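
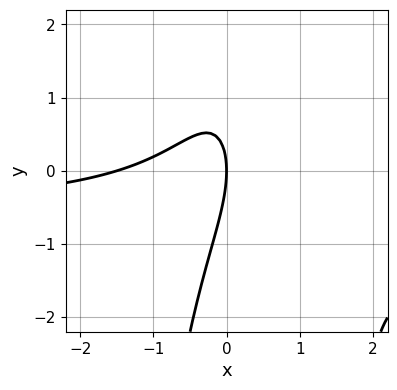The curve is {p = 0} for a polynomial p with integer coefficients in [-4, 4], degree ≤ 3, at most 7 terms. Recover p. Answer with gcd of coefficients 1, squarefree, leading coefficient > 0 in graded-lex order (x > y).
Degree: a generic line meets the curve in up to 3 points, so deg p = 3.
From the axis intercepts and sections: it crosses the x-axis at the gridline x = 0; it crosses the y-axis at the gridline y = 0.
Fitting integer coefficients to these (and the overall shape) gives p.

3*x^2*y + 2*x^2 - 2*x*y + y^2 + 3*x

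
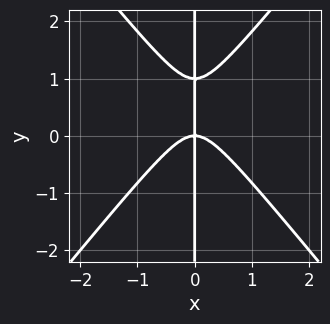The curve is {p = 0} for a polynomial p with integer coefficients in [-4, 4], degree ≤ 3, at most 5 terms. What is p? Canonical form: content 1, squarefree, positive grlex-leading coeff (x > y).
3*x^3 - 2*x*y^2 + 2*x*y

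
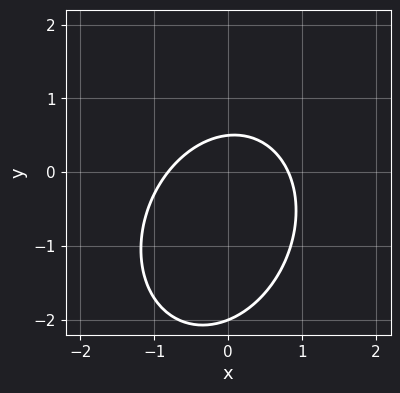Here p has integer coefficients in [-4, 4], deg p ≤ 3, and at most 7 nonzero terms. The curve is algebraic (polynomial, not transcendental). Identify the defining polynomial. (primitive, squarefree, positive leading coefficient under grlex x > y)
First, the degree is 2 — no degree-1 curve has this shape.
Then, from the axis intercepts and sections: it meets the y-axis at y = -2 (among the integer gridlines).
Finally, fitting integer coefficients to these (and the overall shape) gives p.

3*x^2 - x*y + 2*y^2 + 3*y - 2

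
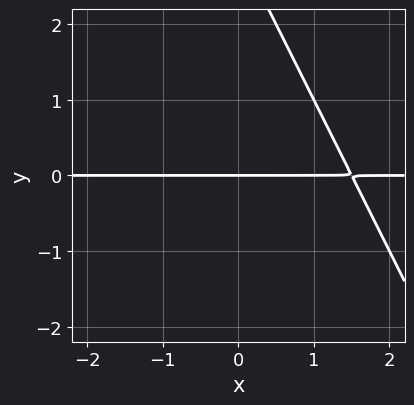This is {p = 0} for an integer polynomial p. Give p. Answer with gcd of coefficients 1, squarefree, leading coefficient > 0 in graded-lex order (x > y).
1. The degree is 2 — a generic line meets the curve in up to 2 points.
2. Reading off the gridlines: one y-axis crossing is at y = 0; the visible x-axis segment lies entirely on the curve.
3. Solving for integer coefficients yields p as stated.

2*x*y + y^2 - 3*y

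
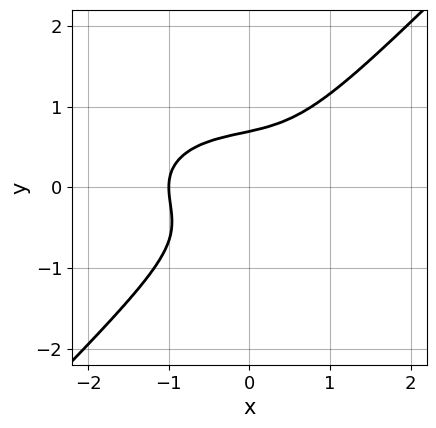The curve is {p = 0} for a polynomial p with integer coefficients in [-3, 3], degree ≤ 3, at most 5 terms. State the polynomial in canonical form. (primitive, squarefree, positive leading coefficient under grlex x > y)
x^3 + 2*x*y^2 - 3*y^3 + 1

Degree: a generic line meets the curve in up to 3 points, so deg p = 3.
From the visible intercepts: it crosses the x-axis at the gridline x = -1.
The integer polynomial consistent with all of this is the stated p.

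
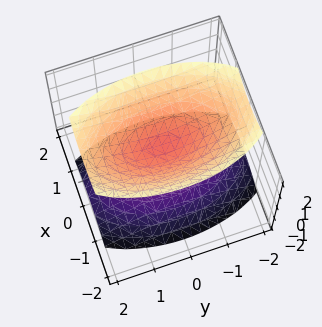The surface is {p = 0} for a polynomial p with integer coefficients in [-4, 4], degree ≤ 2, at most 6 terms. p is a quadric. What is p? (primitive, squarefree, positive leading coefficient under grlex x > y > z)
First, there are 2 components. Treating them together as one polynomial.
Then, deg p = 2. Two sheets facing apart; a quadric.
Then, symmetries: mirror symmetry y ↦ −y ⇒ only even powers of y; it's symmetric under x → −x, forcing even powers of x; mirror symmetry z ↦ −z ⇒ only even powers of z.
Then, observable constraints: it misses every integer gridline on the y-axis; the surface avoids every integer x-axis point in the box.
Finally, matching integer coefficients to the picture gives p.

3*x^2 + y^2 - 2*z^2 + 1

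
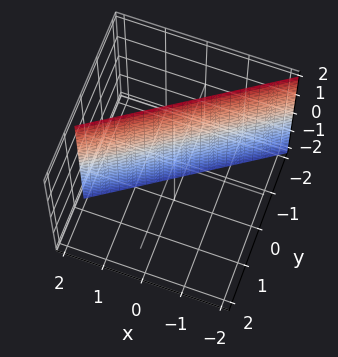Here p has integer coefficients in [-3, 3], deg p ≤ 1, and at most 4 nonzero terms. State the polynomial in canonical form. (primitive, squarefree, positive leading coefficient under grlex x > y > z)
2*x - 3*y - 2

First, the degree is 1 — the surface is flat (a plane).
Then, from the axis intercepts and sections: one x-axis crossing is at x = 1; no z-intercept at any integer in the box.
Finally, together with the visible shape, these determine p as stated.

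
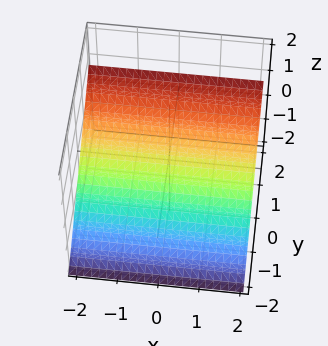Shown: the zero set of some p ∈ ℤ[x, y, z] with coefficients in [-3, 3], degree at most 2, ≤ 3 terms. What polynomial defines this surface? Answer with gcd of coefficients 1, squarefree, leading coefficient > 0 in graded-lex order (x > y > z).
1. Degree: the surface is flat (a plane), so deg p = 1.
2. Observable constraints: no x-intercept at any integer in the box; it meets the y-axis at y = 1 (among the integer gridlines).
3. Fitting integer coefficients to these (and the overall shape) gives p.

2*y - 3*z - 2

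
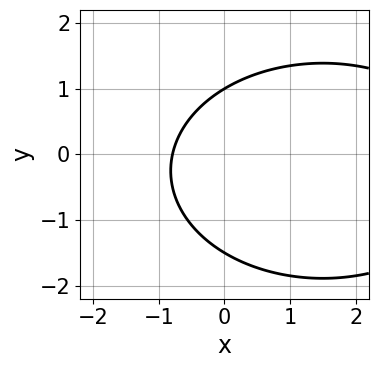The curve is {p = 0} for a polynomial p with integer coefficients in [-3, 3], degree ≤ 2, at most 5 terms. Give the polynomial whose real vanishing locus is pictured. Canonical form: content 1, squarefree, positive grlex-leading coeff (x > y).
(a) The degree is 2 — a generic line meets the curve in up to 2 points.
(b) Checking where it meets the axes: it crosses the y-axis at the gridline y = 1.
(c) Fitting integer coefficients to these (and the overall shape) gives p.

x^2 + 2*y^2 - 3*x + y - 3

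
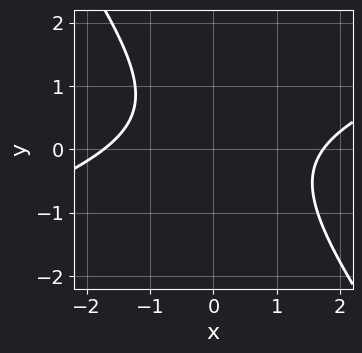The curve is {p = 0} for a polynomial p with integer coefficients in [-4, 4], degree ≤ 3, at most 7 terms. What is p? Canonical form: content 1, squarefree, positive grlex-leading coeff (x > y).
x^2 - 2*x*y - 2*y^2 + y - 3

(a) The degree is 2 — a generic line meets the curve in up to 2 points.
(b) Against the integer gridlines: the curve avoids every integer y-axis point in the box.
(c) The integer polynomial consistent with all of this is the stated p.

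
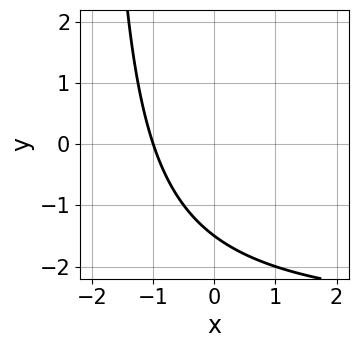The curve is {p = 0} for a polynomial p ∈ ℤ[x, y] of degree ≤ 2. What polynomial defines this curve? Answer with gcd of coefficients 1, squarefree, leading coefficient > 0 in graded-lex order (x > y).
x*y + 3*x + 2*y + 3

First, degree: a generic line meets the curve in up to 2 points, so deg p = 2.
Next, reading off the gridlines: it crosses the x-axis at the gridline x = -1.
Finally, solving for integer coefficients yields p as stated.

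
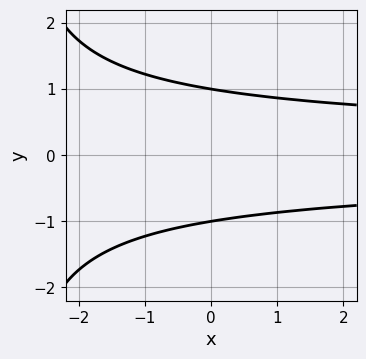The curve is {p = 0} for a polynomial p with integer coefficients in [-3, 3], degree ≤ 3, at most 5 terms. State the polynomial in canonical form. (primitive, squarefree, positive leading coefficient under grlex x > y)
x*y^2 + 3*y^2 - 3

Degree: a generic line meets the curve in up to 3 points, so deg p = 3.
Symmetries: it's symmetric under y → −y, forcing even powers of y.
Against the integer gridlines: no x-intercept at any integer in the box; the y-axis gridline crossings are at y ∈ {-1, 1}.
Together with the visible shape, these determine p as stated.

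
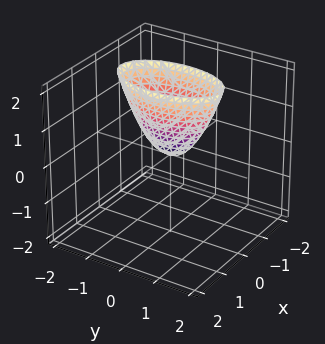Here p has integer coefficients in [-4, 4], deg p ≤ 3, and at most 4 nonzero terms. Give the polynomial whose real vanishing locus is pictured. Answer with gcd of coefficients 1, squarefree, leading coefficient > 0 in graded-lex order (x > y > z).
3*x^2 + y^2 - z

First, deg p = 2. A single bowl opening along one axis; a quadric.
Next, symmetries: it's symmetric under x → −x, forcing even powers of x; mirror symmetry y ↦ −y ⇒ only even powers of y.
Next, against the integer gridlines: one y-axis crossing is at y = 0; it meets the x-axis at x = 0 (among the integer gridlines); it meets the z-axis at z = 0 (among the integer gridlines).
Finally, solving for integer coefficients yields p as stated.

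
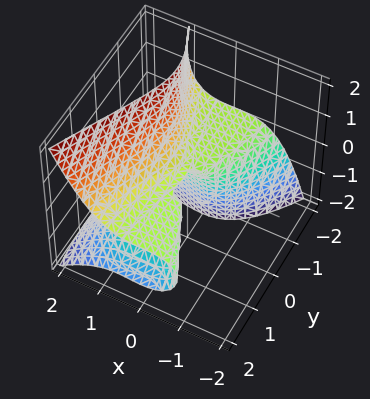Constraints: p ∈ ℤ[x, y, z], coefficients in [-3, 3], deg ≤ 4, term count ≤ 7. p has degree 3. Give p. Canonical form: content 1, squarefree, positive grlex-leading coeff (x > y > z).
3*x^3 + 2*x^2*z - 2*y^2*z - 2*y*z^2 - 2*z^2

1. deg p = 3. The shape is more complex than any degree-2 surface.
2. From the visible intercepts: it meets the z-axis at z = 0 (among the integer gridlines); it crosses the x-axis at the gridline x = 0.
3. Fitting integer coefficients to these (and the overall shape) gives p. Check: (0, 2, 0) on the y-axis lies on the surface, and p(0, 2, 0) = 0. ✓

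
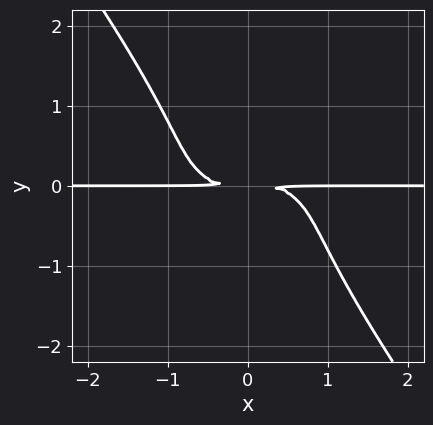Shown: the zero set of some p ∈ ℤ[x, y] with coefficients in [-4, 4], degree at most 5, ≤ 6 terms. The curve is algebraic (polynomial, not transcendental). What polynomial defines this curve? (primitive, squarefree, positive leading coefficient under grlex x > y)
(a) deg p = 4. No degree-3 curve has this shape.
(b) Observable constraints: the visible x-axis segment lies entirely on the curve.
(c) Putting this together gives p.

2*x^3*y - x^2*y^2 + x*y^3 + 2*y^4 + 3*y^2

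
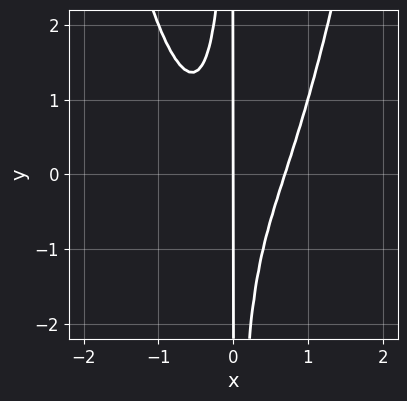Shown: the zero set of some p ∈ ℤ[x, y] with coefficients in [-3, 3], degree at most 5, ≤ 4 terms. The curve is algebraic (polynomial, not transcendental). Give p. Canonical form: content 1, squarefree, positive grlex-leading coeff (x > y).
(a) Degree: the shape is more complex than any degree-3 curve, so deg p = 4.
(b) Checking where it meets the axes: the visible y-axis segment lies entirely on the curve; one x-axis crossing is at x = 0.
(c) Fitting integer coefficients to these (and the overall shape) gives p.

3*x^4 - 2*x^2*y - x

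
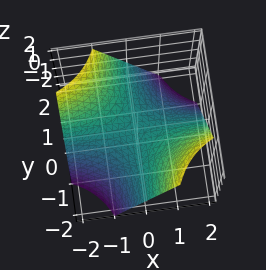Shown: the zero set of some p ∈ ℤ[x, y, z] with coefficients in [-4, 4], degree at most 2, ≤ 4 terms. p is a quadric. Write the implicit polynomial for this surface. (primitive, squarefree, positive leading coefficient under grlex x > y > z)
(a) deg p = 2. A hyperbolic paraboloid; a quadric.
(b) From the axis intercepts and sections: every point of the y-axis in the box is on the surface; every point of the x-axis in the box is on the surface.
(c) Matching integer coefficients to the picture gives p.

x*y + z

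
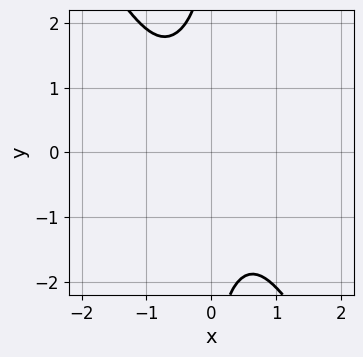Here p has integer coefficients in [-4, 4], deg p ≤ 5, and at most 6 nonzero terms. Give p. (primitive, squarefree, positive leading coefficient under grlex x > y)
1. Degree: the shape is more complex than any degree-3 curve, so deg p = 4.
2. Against the integer gridlines: it misses every integer gridline on the y-axis; the curve avoids every integer x-axis point in the box.
3. Together with the visible shape, these determine p as stated.

3*x^4 - x^3*y + x*y^3 + x^3 + 3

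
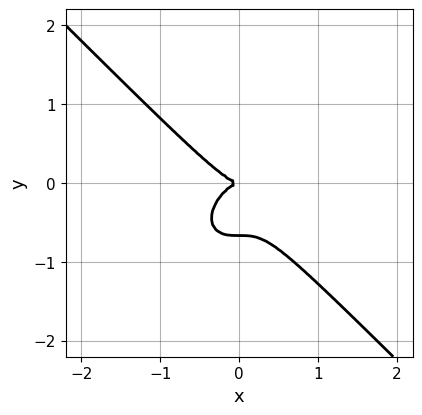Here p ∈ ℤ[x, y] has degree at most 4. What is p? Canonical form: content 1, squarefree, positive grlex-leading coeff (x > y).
3*x^3 + 3*y^3 + 2*y^2

1. The degree is 3 — no degree-2 curve has this shape.
2. From the axis intercepts and sections: one y-axis crossing is at y = 0; it meets the x-axis at x = 0 (among the integer gridlines).
3. Matching integer coefficients to the picture gives p.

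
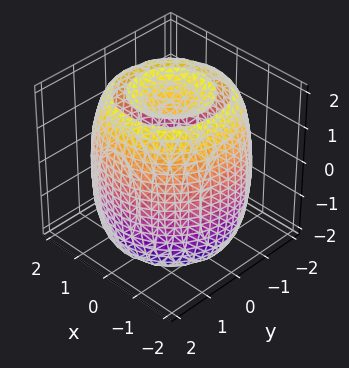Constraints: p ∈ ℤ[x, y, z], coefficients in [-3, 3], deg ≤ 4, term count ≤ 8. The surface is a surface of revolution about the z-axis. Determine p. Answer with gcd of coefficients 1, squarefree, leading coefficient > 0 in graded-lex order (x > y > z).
x^4 + 2*x^2*y^2 + y^4 - 3*x^2 - 3*y^2 + z^2 - 2

(a) The picture has 2 separate pieces.
(b) The degree is 4 — the shape is more complex than any degree-3 surface.
(c) Symmetries: rotational symmetry about the z-axis ⇒ p depends on x, y only through x² + y².
(d) Against the integer gridlines: a circular section at z = 0 has radius between 1 and 2.
(e) Fitting integer coefficients to these (and the overall shape) gives p.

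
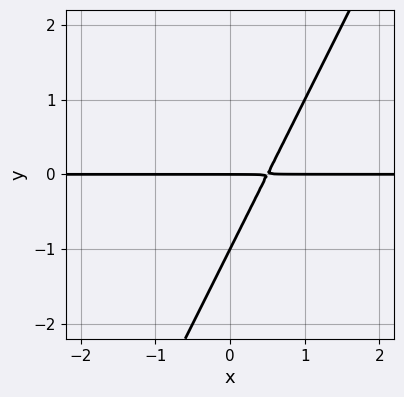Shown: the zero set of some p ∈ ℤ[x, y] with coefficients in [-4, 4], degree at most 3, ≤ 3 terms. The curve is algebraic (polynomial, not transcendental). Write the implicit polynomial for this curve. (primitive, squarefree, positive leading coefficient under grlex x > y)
2*x*y - y^2 - y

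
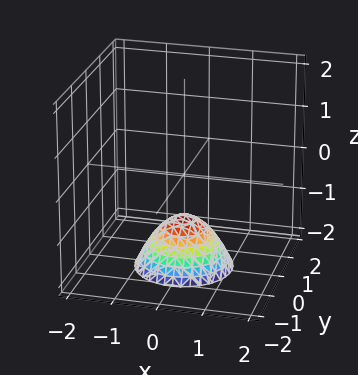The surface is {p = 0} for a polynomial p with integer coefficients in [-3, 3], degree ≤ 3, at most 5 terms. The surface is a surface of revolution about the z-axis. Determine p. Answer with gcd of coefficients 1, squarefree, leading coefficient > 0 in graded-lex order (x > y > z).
x^2 + y^2 + z + 1

(a) Degree: the shape is more complex than any degree-1 surface, so deg p = 2.
(b) Symmetries: rotational symmetry about the z-axis ⇒ p depends on x, y only through x² + y².
(c) From the axis intercepts and sections: a circular section at z = -2 has radius exactly 1; no x-intercept at any integer in the box; it meets the z-axis at z = -1 (among the integer gridlines); it misses every integer gridline on the y-axis.
(d) Solving for integer coefficients yields p as stated.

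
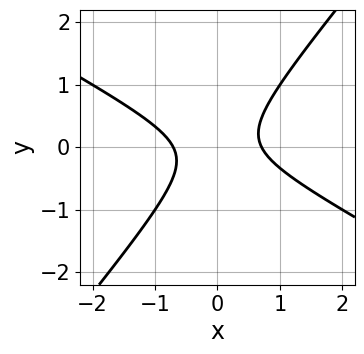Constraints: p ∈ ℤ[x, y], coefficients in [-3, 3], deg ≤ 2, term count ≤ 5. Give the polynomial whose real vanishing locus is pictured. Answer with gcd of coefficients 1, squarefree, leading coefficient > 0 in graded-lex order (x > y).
2*x^2 + 2*x*y - 3*y^2 - 1

The degree is 2 — a generic line meets the curve in up to 2 points.
From the axis intercepts and sections: the curve avoids every integer y-axis point in the box.
Putting this together gives p.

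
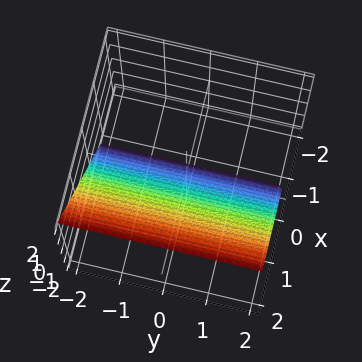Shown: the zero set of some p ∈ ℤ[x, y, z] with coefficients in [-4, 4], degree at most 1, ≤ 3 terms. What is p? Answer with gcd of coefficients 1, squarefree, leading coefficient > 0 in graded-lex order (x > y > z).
3*x - 2*z - 2

deg p = 1.
From the axis intercepts and sections: it misses every integer gridline on the y-axis; one z-axis crossing is at z = -1.
The integer polynomial consistent with all of this is the stated p.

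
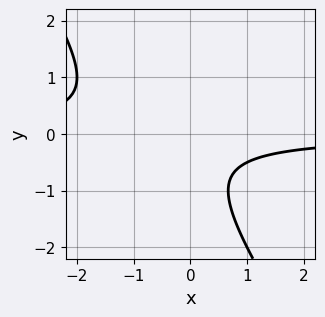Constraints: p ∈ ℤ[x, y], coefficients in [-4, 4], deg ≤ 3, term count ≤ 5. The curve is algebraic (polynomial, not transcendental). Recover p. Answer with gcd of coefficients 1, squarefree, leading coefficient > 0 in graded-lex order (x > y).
3*x*y + 2*y^2 + 2*y + 2

1. Degree: the shape is more complex than any degree-1 curve, so deg p = 2.
2. Against the integer gridlines: no y-intercept at any integer in the box; the curve avoids every integer x-axis point in the box.
3. Putting this together gives p.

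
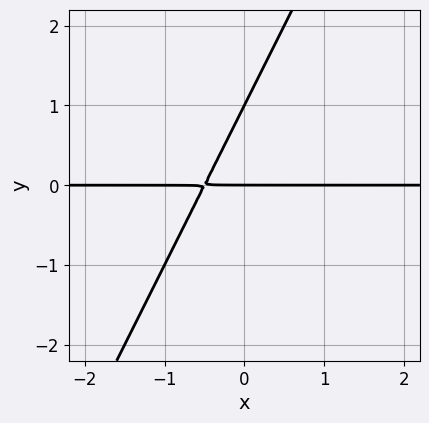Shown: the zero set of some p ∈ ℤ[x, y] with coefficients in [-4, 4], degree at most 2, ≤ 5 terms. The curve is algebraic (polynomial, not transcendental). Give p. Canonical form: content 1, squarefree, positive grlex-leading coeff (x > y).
2*x*y - y^2 + y

(a) Degree: a generic line meets the curve in up to 2 points, so deg p = 2.
(b) Observable constraints: the y-axis gridline crossings are at y ∈ {0, 1}; the visible x-axis segment lies entirely on the curve.
(c) The integer polynomial consistent with all of this is the stated p.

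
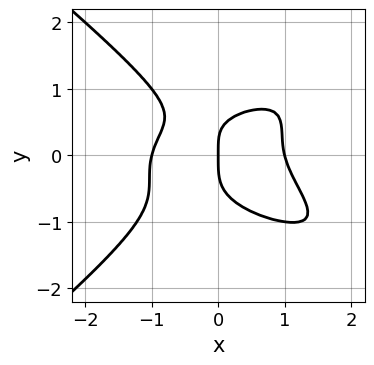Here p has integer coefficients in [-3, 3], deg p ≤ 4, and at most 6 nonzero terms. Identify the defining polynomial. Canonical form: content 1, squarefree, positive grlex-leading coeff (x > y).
2*x^2*y^2 - 3*y^4 - 2*x^3 - x*y + 2*x

Degree: a generic line meets the curve in up to 4 points, so deg p = 4.
From the visible intercepts: it meets the y-axis at y = 0 (among the integer gridlines); among the integer gridlines, it crosses the x-axis at x ∈ {-1, 0, 1}.
The integer polynomial consistent with all of this is the stated p.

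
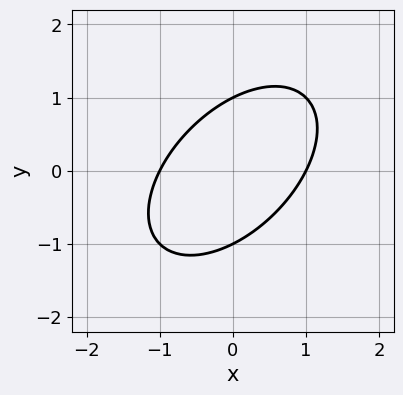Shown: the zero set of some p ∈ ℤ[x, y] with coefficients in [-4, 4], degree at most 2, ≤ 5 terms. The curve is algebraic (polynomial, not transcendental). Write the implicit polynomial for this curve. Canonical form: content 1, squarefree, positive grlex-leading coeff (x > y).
1. The degree is 2 — the shape is more complex than any degree-1 curve.
2. From the visible intercepts: among the integer gridlines, it crosses the y-axis at y ∈ {-1, 1}; among the integer gridlines, it crosses the x-axis at x ∈ {-1, 1}.
3. Solving for integer coefficients yields p as stated.

x^2 - x*y + y^2 - 1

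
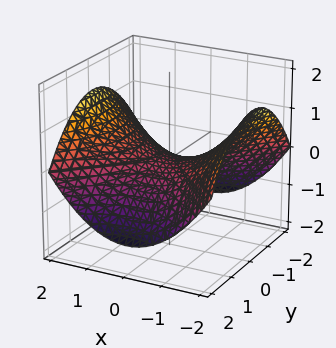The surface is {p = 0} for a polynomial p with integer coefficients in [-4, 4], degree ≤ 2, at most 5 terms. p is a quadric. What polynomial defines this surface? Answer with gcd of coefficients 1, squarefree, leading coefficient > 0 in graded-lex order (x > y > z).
1. The degree is 2 — a hyperbolic paraboloid; a quadric.
2. Symmetries: mirror symmetry y ↦ −y ⇒ only even powers of y; mirror symmetry x ↦ −x ⇒ only even powers of x.
3. Against the integer gridlines: one z-axis crossing is at z = 0; it crosses the y-axis at the gridline y = 0.
4. Assembling these constraints gives the stated polynomial.

x^2 - y^2 - 3*z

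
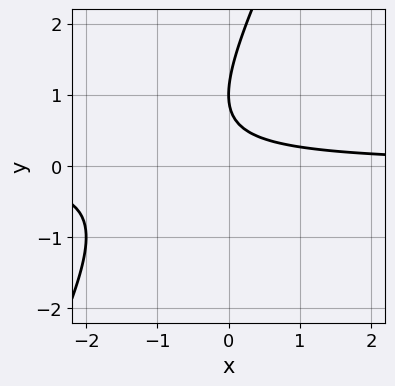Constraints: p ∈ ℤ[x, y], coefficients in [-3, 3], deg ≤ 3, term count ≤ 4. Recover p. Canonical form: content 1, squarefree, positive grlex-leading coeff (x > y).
2*x*y - y^2 + 2*y - 1

1. deg p = 2.
2. From the visible intercepts: it meets the y-axis at y = 1 (among the integer gridlines); no x-intercept at any integer in the box.
3. The integer polynomial consistent with all of this is the stated p.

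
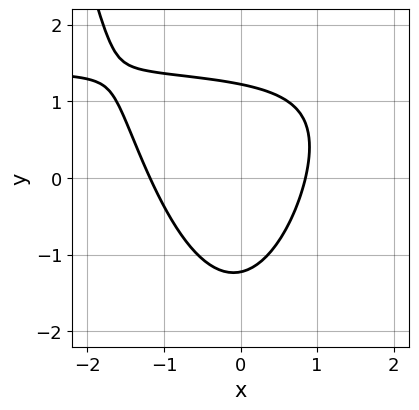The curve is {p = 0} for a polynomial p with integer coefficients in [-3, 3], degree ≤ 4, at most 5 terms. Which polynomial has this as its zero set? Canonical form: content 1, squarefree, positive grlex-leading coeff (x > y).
2*x^2*y - 3*x^2 - 2*y^2 - x + 3

1. The degree is 3 — the shape is more complex than any degree-2 curve.
2. The integer polynomial consistent with all of this is the stated p.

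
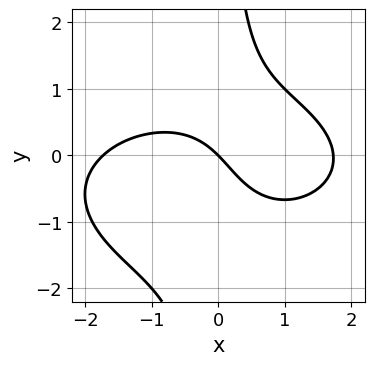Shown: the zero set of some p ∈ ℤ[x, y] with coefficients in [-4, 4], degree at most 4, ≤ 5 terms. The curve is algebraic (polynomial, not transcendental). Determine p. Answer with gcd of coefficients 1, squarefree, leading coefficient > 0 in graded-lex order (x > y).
deg p = 3. No degree-2 curve has this shape.
From the visible intercepts: one y-axis crossing is at y = 0; it crosses the x-axis at the gridline x = 0.
Putting this together gives p.

x^3 + 3*x*y^2 + 2*x*y - 3*x - 3*y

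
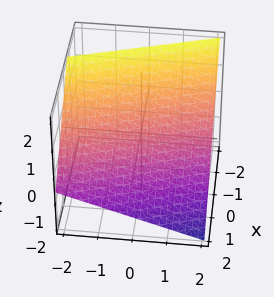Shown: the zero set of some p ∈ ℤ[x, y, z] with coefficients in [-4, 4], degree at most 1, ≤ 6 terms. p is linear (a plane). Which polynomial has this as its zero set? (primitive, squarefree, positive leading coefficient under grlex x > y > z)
3*x + y + 3*z - 2

(a) The degree is 1 — every cross-section is a straight line — this is a plane.
(b) Reading off the gridlines: it crosses the y-axis at the gridline y = 2.
(c) Assembling these constraints gives the stated polynomial.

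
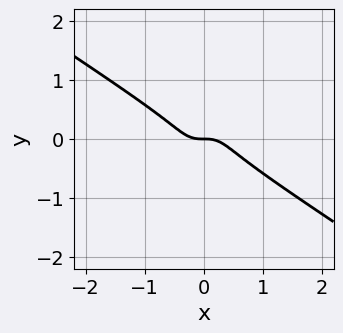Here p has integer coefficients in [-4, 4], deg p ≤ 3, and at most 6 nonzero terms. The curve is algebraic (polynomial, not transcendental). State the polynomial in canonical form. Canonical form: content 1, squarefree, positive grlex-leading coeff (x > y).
Degree: the shape is more complex than any degree-2 curve, so deg p = 3.
From the visible intercepts: it meets the x-axis at x = 0 (among the integer gridlines); it crosses the y-axis at the gridline y = 0.
Together with the visible shape, these determine p as stated.

3*x^3 + 2*x^2*y - 2*x*y^2 + 3*y^3 + y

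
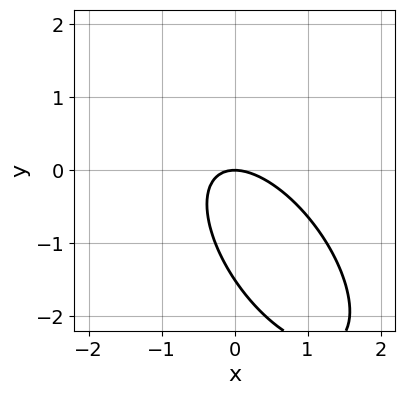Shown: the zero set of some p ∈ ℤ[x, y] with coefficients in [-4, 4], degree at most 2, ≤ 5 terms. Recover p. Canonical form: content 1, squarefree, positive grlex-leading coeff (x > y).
(a) deg p = 2.
(b) Observable constraints: it meets the x-axis at x = 0 (among the integer gridlines); it crosses the y-axis at the gridline y = 0.
(c) Solving for integer coefficients yields p as stated.

3*x^2 + 3*x*y + 2*y^2 + 3*y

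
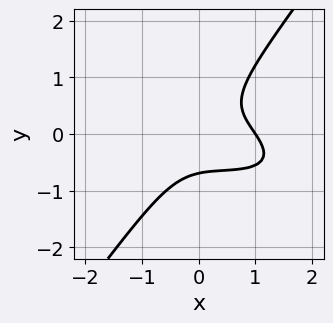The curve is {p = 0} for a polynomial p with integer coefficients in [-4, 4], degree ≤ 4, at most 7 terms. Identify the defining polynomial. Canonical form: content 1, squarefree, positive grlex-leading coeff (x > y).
(a) The degree is 3 — the shape is more complex than any degree-2 curve.
(b) Checking where it meets the axes: it crosses the x-axis at the gridline x = 1.
(c) The integer polynomial consistent with all of this is the stated p.

x^3 + 2*x^2*y + 2*x*y^2 - 3*y^3 - 1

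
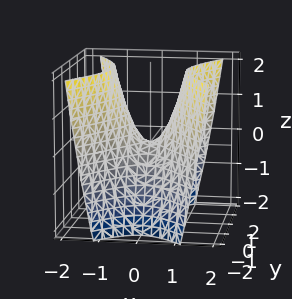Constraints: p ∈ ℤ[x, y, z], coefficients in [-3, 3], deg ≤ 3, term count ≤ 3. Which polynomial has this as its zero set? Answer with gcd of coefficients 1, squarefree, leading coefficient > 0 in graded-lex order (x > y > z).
2*x^2 - y^2 - z

The degree is 2 — a saddle surface; a quadric.
Symmetries: it's symmetric under x → −x, forcing even powers of x; it's symmetric under y → −y, forcing even powers of y.
Reading off the gridlines: it meets the y-axis at y = 0 (among the integer gridlines); it meets the z-axis at z = 0 (among the integer gridlines).
Putting this together gives p.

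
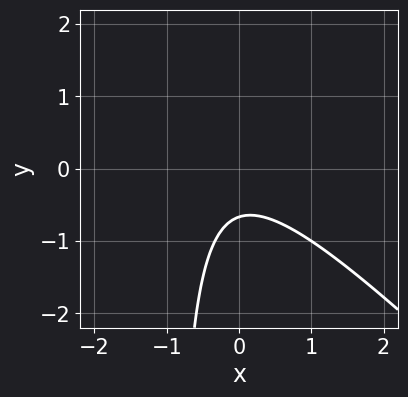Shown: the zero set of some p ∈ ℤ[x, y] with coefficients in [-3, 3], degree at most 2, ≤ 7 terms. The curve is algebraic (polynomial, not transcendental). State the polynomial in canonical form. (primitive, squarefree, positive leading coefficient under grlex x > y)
3*x^2 + 3*x*y + x + 3*y + 2

deg p = 2.
Reading off the gridlines: it misses every integer gridline on the x-axis.
Putting this together gives p.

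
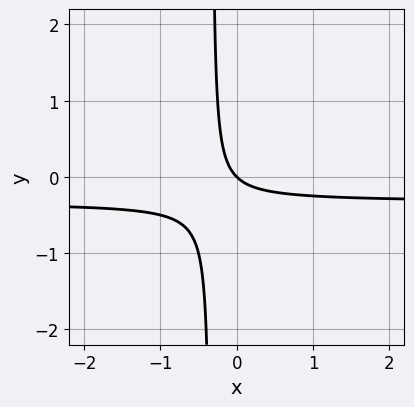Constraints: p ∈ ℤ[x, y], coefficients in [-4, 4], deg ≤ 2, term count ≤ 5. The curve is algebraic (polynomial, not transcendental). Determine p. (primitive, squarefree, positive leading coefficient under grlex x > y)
(a) Degree: no degree-1 curve has this shape, so deg p = 2.
(b) From the visible intercepts: it meets the y-axis at y = 0 (among the integer gridlines); it meets the x-axis at x = 0 (among the integer gridlines).
(c) Putting this together gives p.

3*x*y + x + y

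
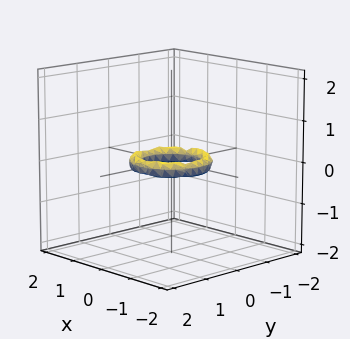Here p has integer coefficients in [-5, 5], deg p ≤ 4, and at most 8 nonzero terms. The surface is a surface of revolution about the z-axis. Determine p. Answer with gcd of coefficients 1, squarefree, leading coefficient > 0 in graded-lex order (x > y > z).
2*x^4 + 4*x^2*y^2 + 2*y^4 - 3*x^2 - 3*y^2 + 3*z^2 + 1

deg p = 4. A generic line meets the surface in up to 4 points.
Symmetry: the surface is invariant under rotation about z: p = q(x² + y², z).
Observable constraints: the surface avoids every integer z-axis point in the box; among the integer gridlines, it crosses the x-axis at x ∈ {-1, 1}.
The integer polynomial consistent with all of this is the stated p. Check: (0, -1, 0) on the y-axis lies on the surface, and p(0, -1, 0) = 0. ✓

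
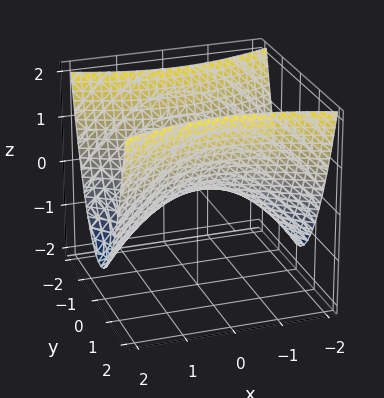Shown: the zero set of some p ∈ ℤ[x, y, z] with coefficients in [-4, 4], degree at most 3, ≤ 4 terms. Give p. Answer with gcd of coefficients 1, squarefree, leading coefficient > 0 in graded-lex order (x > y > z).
(a) deg p = 2. A hyperbolic paraboloid; a quadric.
(b) Symmetries: the x ↦ −x reflection is a symmetry, so x appears only in even powers; mirror symmetry y ↦ −y ⇒ only even powers of y.
(c) Observable constraints: one z-axis crossing is at z = 0; it crosses the y-axis at the gridline y = 0; it meets the x-axis at x = 0 (among the integer gridlines).
(d) Assembling these constraints gives the stated polynomial.

x^2 - 3*y^2 + 3*z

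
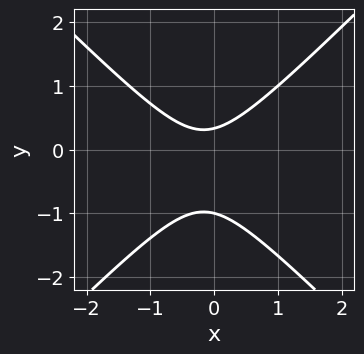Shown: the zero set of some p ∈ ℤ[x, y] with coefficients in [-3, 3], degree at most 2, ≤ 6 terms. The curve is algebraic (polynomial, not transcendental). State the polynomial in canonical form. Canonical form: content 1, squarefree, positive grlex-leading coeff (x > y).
First, degree: a generic line meets the curve in up to 2 points, so deg p = 2.
Then, from the axis intercepts and sections: it meets the y-axis at y = -1 (among the integer gridlines); no x-intercept at any integer in the box.
Finally, solving for integer coefficients yields p as stated.

3*x^2 - 3*y^2 + x - 2*y + 1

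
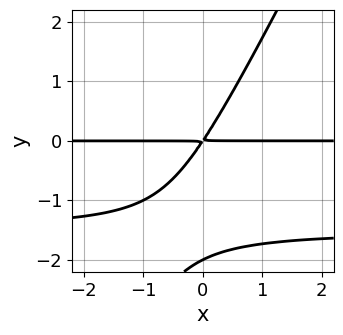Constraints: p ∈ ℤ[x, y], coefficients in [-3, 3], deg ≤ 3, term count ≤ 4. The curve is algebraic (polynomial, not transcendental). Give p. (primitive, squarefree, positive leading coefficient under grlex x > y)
2*x*y^2 - y^3 + 3*x*y - 2*y^2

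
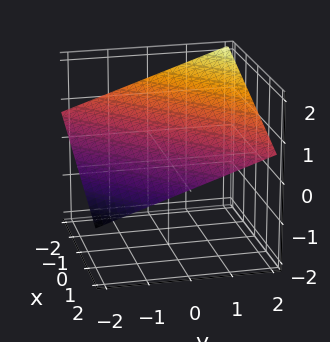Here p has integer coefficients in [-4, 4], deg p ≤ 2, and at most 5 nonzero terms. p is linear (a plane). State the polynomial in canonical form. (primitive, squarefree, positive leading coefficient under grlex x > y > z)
deg p = 1. Every cross-section is a straight line — this is a plane.
Observable constraints: it crosses the x-axis at the gridline x = 2; one y-axis crossing is at y = -2.
Matching integer coefficients to the picture gives p.

x - y + 3*z - 2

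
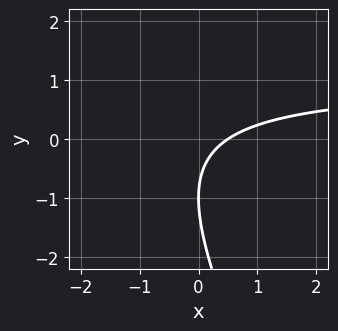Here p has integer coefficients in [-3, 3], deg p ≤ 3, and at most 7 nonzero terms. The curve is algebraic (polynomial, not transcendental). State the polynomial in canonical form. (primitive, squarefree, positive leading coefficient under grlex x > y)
deg p = 2. The shape is more complex than any degree-1 curve.
Observable constraints: one y-axis crossing is at y = -1.
Matching integer coefficients to the picture gives p.

2*x*y + y^2 - 2*x + 2*y + 1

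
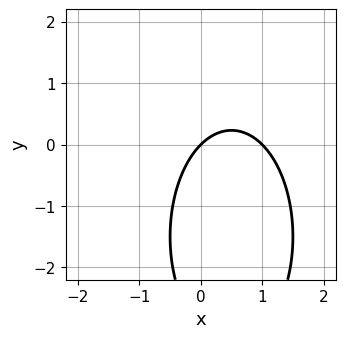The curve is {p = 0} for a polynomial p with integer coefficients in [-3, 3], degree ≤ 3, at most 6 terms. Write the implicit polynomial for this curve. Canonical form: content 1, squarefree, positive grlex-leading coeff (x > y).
(a) The degree is 2 — the shape is more complex than any degree-1 curve.
(b) Observable constraints: it meets the y-axis at y = 0 (among the integer gridlines); the x-axis gridline crossings are at x ∈ {0, 1}.
(c) Putting this together gives p.

3*x^2 + y^2 - 3*x + 3*y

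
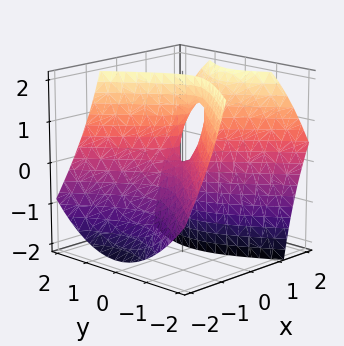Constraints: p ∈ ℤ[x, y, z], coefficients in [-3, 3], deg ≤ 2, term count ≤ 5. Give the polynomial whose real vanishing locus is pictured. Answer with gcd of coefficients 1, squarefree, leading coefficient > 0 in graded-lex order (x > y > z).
1. Degree: no degree-1 surface has this shape, so deg p = 2.
2. From the axis intercepts and sections: one z-axis crossing is at z = 0; it meets the x-axis at x = 0 (among the integer gridlines).
3. Fitting integer coefficients to these (and the overall shape) gives p.

3*x^2 - 3*x*z - 2*y^2 + z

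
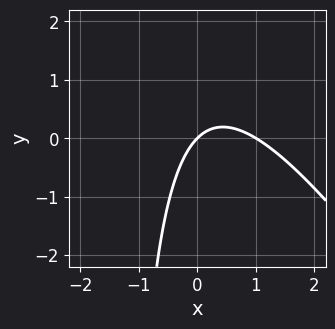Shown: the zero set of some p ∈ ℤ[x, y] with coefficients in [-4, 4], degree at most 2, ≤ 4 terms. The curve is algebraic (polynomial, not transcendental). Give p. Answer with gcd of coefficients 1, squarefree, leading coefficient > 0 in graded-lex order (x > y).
3*x^2 + 2*x*y - 3*x + 3*y

(a) deg p = 2.
(b) From the axis intercepts and sections: the x-axis gridline crossings are at x ∈ {0, 1}; it crosses the y-axis at the gridline y = 0.
(c) Putting this together gives p.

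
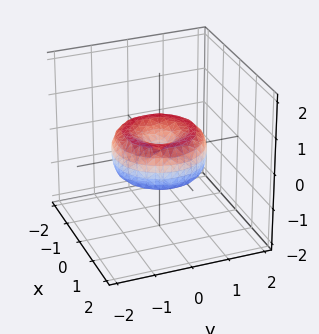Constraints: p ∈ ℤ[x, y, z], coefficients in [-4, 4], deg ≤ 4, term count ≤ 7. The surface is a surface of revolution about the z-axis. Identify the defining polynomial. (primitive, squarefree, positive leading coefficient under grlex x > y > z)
First, the degree is 4 — no degree-3 surface has this shape.
Next, symmetry: the surface is invariant under rotation about z: p = q(x² + y², z).
Then, from the axis intercepts and sections: a circular section at z = 0 has radius between 1 and 2; it meets the x-axis at x = 0 (among the integer gridlines); one y-axis crossing is at y = 0; it crosses the z-axis at the gridline z = 0.
Finally, fitting integer coefficients to these (and the overall shape) gives p.

2*x^4 + 4*x^2*y^2 + 2*y^4 - 3*x^2 - 3*y^2 + 3*z^2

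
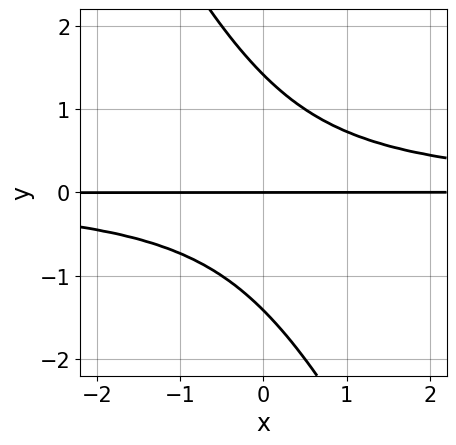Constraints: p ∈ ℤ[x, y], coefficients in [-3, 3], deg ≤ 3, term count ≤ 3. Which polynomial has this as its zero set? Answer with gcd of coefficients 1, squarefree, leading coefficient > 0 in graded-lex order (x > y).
First, deg p = 3. A generic line meets the curve in up to 3 points.
Next, against the integer gridlines: it meets the y-axis at y = 0 (among the integer gridlines); every point of the x-axis in the box is on the curve.
Finally, fitting integer coefficients to these (and the overall shape) gives p.

2*x*y^2 + y^3 - 2*y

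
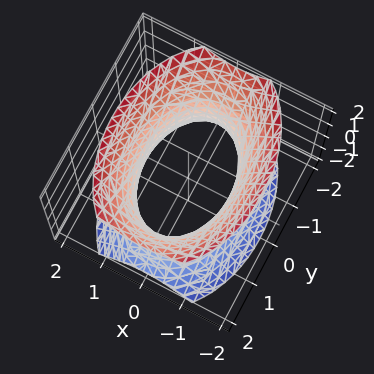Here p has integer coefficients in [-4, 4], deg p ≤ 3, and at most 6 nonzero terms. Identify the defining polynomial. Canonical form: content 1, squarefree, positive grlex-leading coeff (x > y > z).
2*x^2 + y^2 - z^2 - 2

1. The degree is 2 — an hourglass — one-sheet hyperboloid; a quadric.
2. Symmetries: the z ↦ −z reflection is a symmetry, so z appears only in even powers; it's symmetric under x → −x, forcing even powers of x; the y ↦ −y reflection is a symmetry, so y appears only in even powers.
3. Reading off the gridlines: among the integer gridlines, it crosses the x-axis at x ∈ {-1, 1}; the surface avoids every integer z-axis point in the box.
4. Putting this together gives p.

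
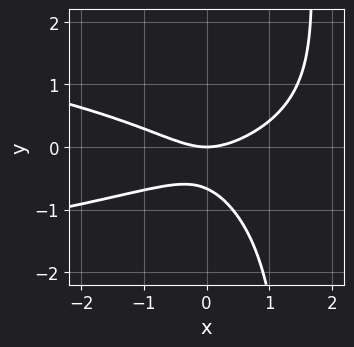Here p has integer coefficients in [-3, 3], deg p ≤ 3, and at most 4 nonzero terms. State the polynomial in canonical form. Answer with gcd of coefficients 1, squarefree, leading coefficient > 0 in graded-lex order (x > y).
(a) Degree: a generic line meets the curve in up to 3 points, so deg p = 3.
(b) Observable constraints: it crosses the y-axis at the gridline y = 0; it crosses the x-axis at the gridline x = 0.
(c) Putting this together gives p.

2*x*y^2 + x^2 - 3*y^2 - 2*y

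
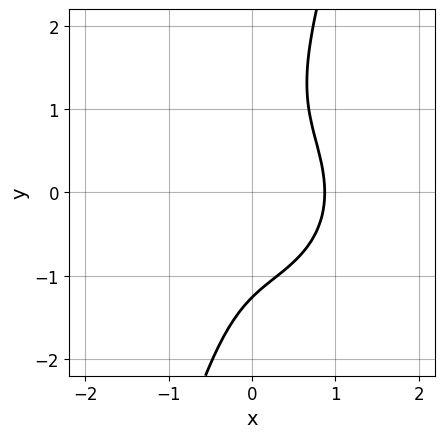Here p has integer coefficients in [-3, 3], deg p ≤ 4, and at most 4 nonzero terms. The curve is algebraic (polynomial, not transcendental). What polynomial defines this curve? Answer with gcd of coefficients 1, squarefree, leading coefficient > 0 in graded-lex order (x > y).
3*x^3 + 3*x*y^2 - y^3 - 2

(a) deg p = 3.
(b) Putting this together gives p.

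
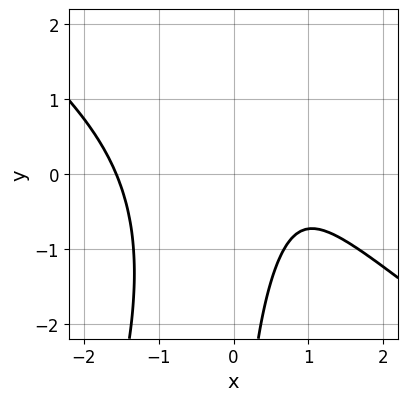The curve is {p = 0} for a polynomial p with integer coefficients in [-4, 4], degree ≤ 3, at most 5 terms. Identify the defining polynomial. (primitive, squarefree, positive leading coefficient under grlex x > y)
2*x^3 + 2*x^2*y - x*y^2 - 3*x + 3

The degree is 3 — no degree-2 curve has this shape.
From the visible intercepts: the curve avoids every integer y-axis point in the box.
Solving for integer coefficients yields p as stated.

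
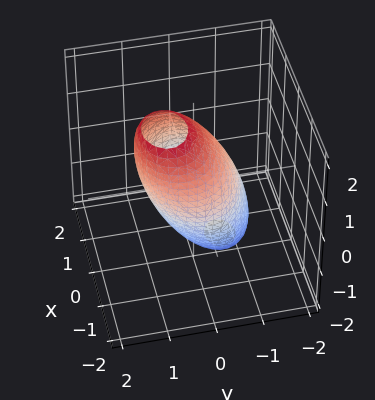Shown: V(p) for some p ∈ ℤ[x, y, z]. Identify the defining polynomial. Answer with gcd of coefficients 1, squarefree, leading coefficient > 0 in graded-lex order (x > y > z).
First, degree: a generic line meets the surface in up to 2 points, so deg p = 2.
Next, from the axis intercepts and sections: among the integer gridlines, it crosses the y-axis at y ∈ {-1, 1}.
Finally, these observations pin down the coefficients.

2*x^2 + x*z + 3*y^2 - 2*y*z + z^2 - 3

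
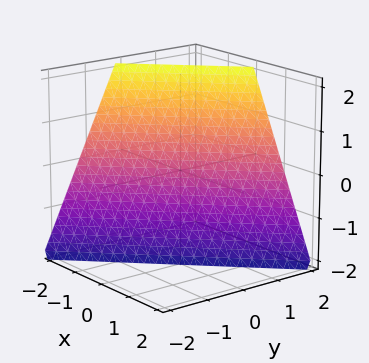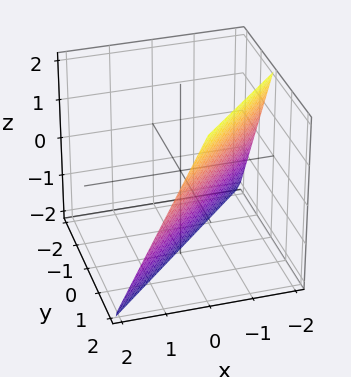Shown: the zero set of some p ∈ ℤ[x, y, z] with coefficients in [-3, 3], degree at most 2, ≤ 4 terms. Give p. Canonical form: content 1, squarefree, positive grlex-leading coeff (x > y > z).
First, degree: the surface is flat (a plane), so deg p = 1.
Next, reading off the gridlines: it meets the y-axis at y = 1 (among the integer gridlines); it meets the z-axis at z = -2 (among the integer gridlines).
Finally, putting this together gives p.

2*x - 2*y + z + 2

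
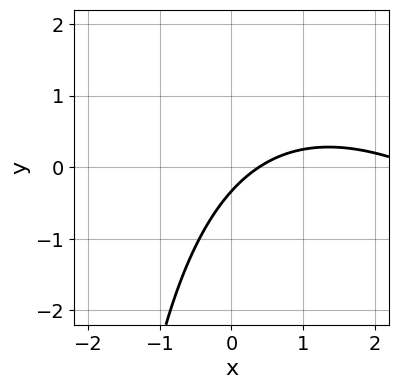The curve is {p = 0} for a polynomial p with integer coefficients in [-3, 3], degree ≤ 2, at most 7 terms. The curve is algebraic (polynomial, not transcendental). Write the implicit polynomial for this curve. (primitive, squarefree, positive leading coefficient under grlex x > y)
x^2 + x*y - 3*x + 3*y + 1

deg p = 2. A generic line meets the curve in up to 2 points.
The integer polynomial consistent with all of this is the stated p.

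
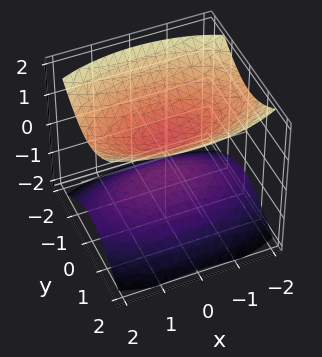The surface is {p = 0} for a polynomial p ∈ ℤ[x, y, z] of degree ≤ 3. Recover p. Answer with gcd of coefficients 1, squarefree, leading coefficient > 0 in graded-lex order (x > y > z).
x^2 + 3*y^2 - 3*z^2 + 1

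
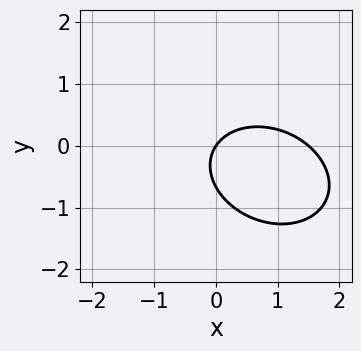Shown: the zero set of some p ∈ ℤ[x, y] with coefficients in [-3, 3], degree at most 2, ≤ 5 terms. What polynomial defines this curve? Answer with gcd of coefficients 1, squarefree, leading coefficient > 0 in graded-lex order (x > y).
The degree is 2 — no degree-1 curve has this shape.
From the axis intercepts and sections: it crosses the x-axis at the gridline x = 0; one y-axis crossing is at y = 0.
Matching integer coefficients to the picture gives p.

2*x^2 + x*y + 3*y^2 - 3*x + 2*y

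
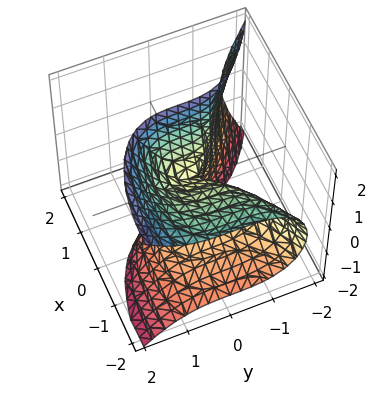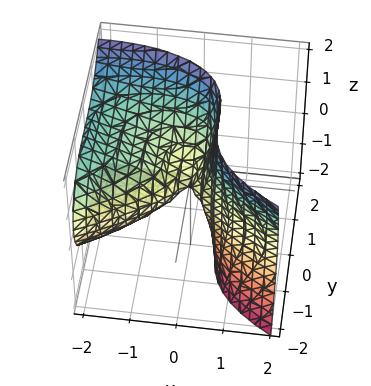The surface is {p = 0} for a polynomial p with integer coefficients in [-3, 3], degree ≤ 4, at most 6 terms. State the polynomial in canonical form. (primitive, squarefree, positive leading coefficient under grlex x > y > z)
1. deg p = 3. No degree-2 surface has this shape.
2. Observable constraints: it meets the y-axis at y = 0 (among the integer gridlines); it meets the x-axis at x = 0 (among the integer gridlines); it crosses the z-axis at the gridline z = 0.
3. Assembling these constraints gives the stated polynomial.

3*x*z^2 + 3*y^3 + 3*x^2 - 2*z^2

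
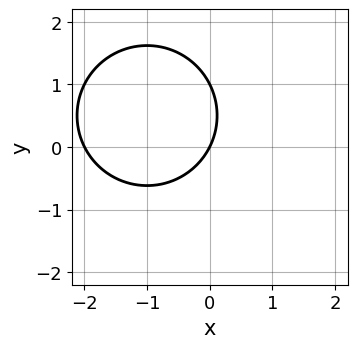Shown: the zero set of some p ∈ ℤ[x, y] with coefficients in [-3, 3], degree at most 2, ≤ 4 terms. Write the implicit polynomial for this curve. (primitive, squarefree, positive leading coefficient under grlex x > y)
x^2 + y^2 + 2*x - y

(a) Degree: the shape is more complex than any degree-1 curve, so deg p = 2.
(b) Observable constraints: the x-axis gridline crossings are at x ∈ {-2, 0}; the y-axis gridline crossings are at y ∈ {0, 1}.
(c) Assembling these constraints gives the stated polynomial.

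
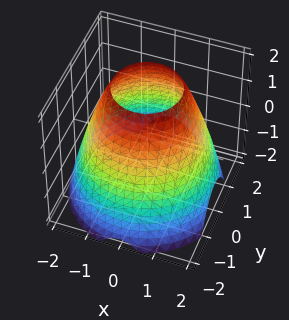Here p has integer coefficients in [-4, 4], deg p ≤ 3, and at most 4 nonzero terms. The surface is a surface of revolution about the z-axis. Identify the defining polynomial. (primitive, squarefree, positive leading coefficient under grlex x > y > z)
x^2 + y^2 + z - 3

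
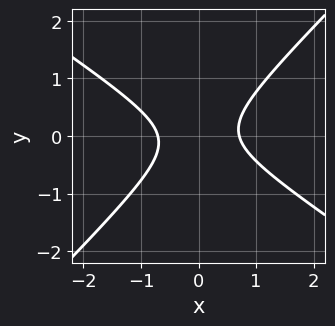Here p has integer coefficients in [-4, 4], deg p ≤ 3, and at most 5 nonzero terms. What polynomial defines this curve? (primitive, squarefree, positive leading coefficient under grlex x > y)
deg p = 2. A generic line meets the curve in up to 2 points.
From the axis intercepts and sections: the curve avoids every integer y-axis point in the box.
Putting this together gives p.

2*x^2 + x*y - 3*y^2 - 1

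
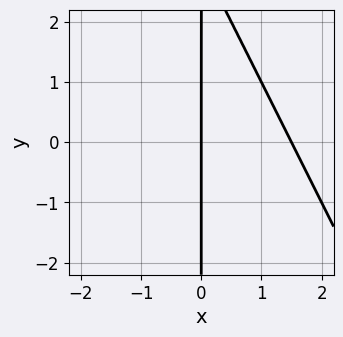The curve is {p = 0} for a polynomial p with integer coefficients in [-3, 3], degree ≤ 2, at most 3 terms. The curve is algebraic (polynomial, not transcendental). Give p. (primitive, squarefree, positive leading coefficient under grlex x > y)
The degree is 2 — a generic line meets the curve in up to 2 points.
Against the integer gridlines: it meets the x-axis at x = 0 (among the integer gridlines); the visible y-axis segment lies entirely on the curve.
Matching integer coefficients to the picture gives p.

2*x^2 + x*y - 3*x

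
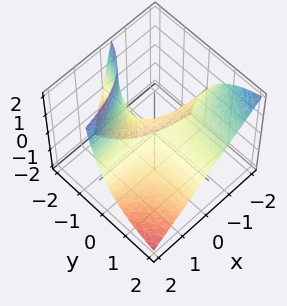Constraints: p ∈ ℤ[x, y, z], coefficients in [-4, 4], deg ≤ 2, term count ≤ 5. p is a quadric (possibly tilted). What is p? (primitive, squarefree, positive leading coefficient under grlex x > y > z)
First, deg p = 2. A generic line meets the surface in up to 2 points.
Next, reading off the gridlines: every point of the y-axis in the box is on the surface; every point of the x-axis in the box is on the surface; it crosses the z-axis at the gridline z = 0.
Finally, the integer polynomial consistent with all of this is the stated p.

3*x*y + 2*y*z + 3*z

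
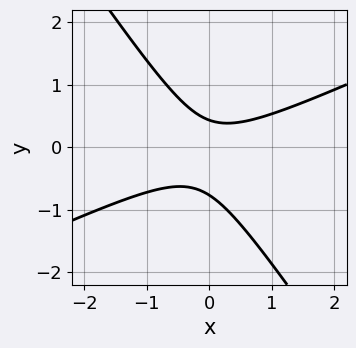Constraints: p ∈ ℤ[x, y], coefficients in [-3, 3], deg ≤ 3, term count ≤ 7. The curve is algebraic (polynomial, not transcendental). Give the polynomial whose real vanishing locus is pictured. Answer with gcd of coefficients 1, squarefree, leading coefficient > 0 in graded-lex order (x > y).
2*x^2 - 3*x*y - 3*y^2 - y + 1

1. Degree: no degree-1 curve has this shape, so deg p = 2.
2. From the axis intercepts and sections: no x-intercept at any integer in the box.
3. The integer polynomial consistent with all of this is the stated p.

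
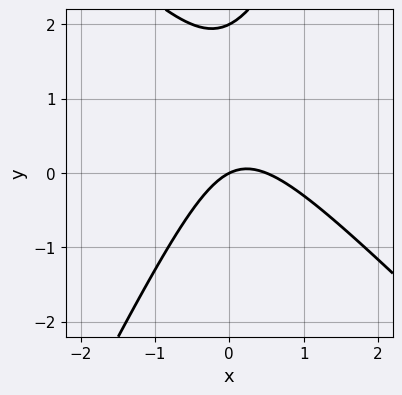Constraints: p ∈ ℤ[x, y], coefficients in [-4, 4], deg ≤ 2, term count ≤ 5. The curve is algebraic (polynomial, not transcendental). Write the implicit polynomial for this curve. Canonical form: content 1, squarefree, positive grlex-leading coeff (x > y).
2*x^2 + x*y - y^2 - x + 2*y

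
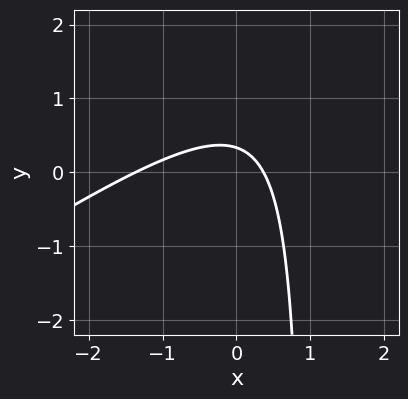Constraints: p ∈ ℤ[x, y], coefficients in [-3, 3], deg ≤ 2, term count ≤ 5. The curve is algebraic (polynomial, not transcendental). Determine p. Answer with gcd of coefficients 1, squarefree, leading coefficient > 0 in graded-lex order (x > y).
2*x^2 - 3*x*y + 2*x + 3*y - 1

deg p = 2. No degree-1 curve has this shape.
Matching integer coefficients to the picture gives p.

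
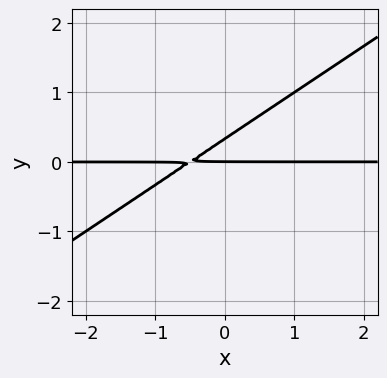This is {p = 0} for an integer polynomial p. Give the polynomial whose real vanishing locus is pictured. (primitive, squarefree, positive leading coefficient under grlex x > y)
(a) deg p = 2. The shape is more complex than any degree-1 curve.
(b) Against the integer gridlines: it meets the y-axis at y = 0 (among the integer gridlines); the visible x-axis segment lies entirely on the curve.
(c) Fitting integer coefficients to these (and the overall shape) gives p.

2*x*y - 3*y^2 + y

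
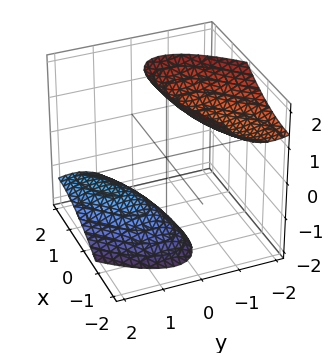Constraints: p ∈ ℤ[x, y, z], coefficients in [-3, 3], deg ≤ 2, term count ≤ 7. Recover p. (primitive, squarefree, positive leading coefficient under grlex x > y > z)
First, I count 2 distinct pieces.
Next, degree: a generic line meets the surface in up to 2 points, so deg p = 2.
Then, from the axis intercepts and sections: it misses every integer gridline on the y-axis; no x-intercept at any integer in the box.
Finally, assembling these constraints gives the stated polynomial.

x^2 - 2*x*y + 2*y^2 + 2*y*z - z^2 + 3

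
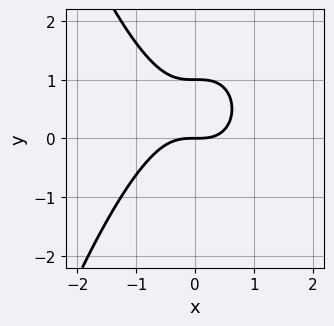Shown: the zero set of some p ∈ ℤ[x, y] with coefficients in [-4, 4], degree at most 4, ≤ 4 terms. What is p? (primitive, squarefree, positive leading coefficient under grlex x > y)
x^3 + y^2 - y

First, degree: the shape is more complex than any degree-2 curve, so deg p = 3.
Next, observable constraints: it crosses the x-axis at the gridline x = 0; the y-axis gridline crossings are at y ∈ {0, 1}.
Finally, together with the visible shape, these determine p as stated.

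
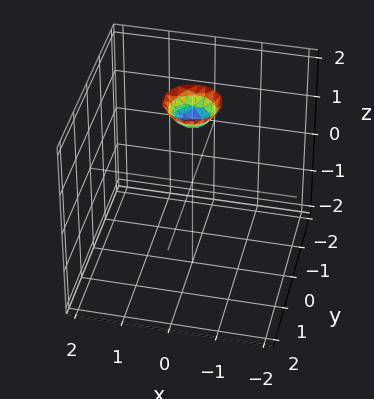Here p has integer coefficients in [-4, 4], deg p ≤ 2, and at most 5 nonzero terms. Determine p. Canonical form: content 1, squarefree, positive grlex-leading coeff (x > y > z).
3*x^2 + 3*y^2 - 2*z + 3

(a) The degree is 2 — the shape is more complex than any degree-1 surface.
(b) Symmetries: the z-axis is an axis of rotation, so x and y enter only as x² + y².
(c) Observable constraints: the surface avoids every integer y-axis point in the box; a circular section at z = 2 has radius between 0 and 1; the surface avoids every integer x-axis point in the box.
(d) Assembling these constraints gives the stated polynomial.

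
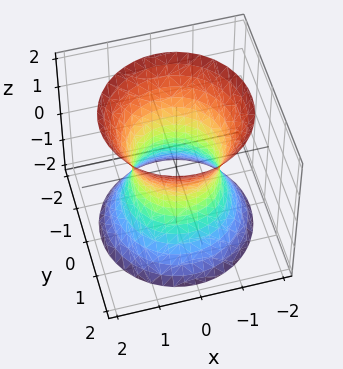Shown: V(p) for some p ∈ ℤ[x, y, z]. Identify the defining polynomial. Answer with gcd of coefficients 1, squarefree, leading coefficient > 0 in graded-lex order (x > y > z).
(a) Degree: an hourglass — one-sheet hyperboloid; a quadric, so deg p = 2.
(b) Symmetries: mirror symmetry z ↦ −z ⇒ only even powers of z; the z-axis is an axis of rotation, so x and y enter only as x² + y².
(c) Observable constraints: the y-axis gridline crossings are at y ∈ {-1, 1}; a circular section at z = -2 has radius between 1 and 2; the surface avoids every integer z-axis point in the box; among the integer gridlines, it crosses the x-axis at x ∈ {-1, 1}.
(d) These observations pin down the coefficients.

2*x^2 + 2*y^2 - z^2 - 2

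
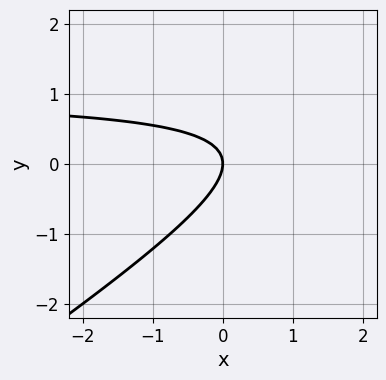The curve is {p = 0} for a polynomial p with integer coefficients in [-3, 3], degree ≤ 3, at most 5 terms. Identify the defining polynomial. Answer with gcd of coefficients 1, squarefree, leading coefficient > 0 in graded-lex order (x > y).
2*x*y - 3*y^2 - 2*x

1. Degree: a generic line meets the curve in up to 2 points, so deg p = 2.
2. Checking where it meets the axes: it meets the x-axis at x = 0 (among the integer gridlines); one y-axis crossing is at y = 0.
3. Together with the visible shape, these determine p as stated.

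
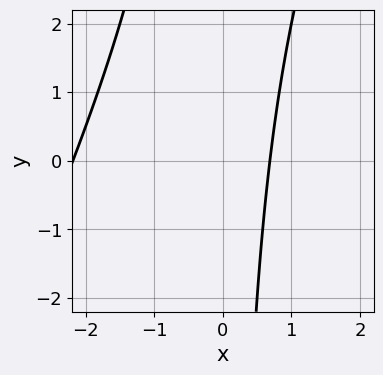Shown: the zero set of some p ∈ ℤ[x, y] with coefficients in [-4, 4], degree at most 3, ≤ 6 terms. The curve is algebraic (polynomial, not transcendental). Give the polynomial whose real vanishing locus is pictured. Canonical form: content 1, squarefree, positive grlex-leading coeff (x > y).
Degree: no degree-1 curve has this shape, so deg p = 2.
Checking where it meets the axes: it misses every integer gridline on the y-axis.
Putting this together gives p.

2*x^2 - x*y + 3*x - 3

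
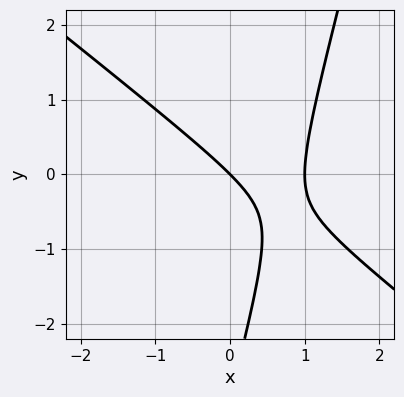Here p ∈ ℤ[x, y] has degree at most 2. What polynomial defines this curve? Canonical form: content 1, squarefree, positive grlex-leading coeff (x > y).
3*x^2 + 3*x*y - y^2 - 3*x - 3*y

First, the degree is 2 — no degree-1 curve has this shape.
Next, reading off the gridlines: among the integer gridlines, it crosses the x-axis at x ∈ {0, 1}; it crosses the y-axis at the gridline y = 0.
Finally, putting this together gives p.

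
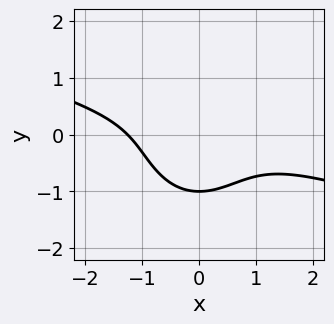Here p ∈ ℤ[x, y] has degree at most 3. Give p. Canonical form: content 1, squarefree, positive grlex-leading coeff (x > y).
1. deg p = 3. The shape is more complex than any degree-2 curve.
2. From the visible intercepts: it meets the y-axis at y = -1 (among the integer gridlines).
3. These observations pin down the coefficients.

x^3 + 3*x^2*y + 2*y^3 + 2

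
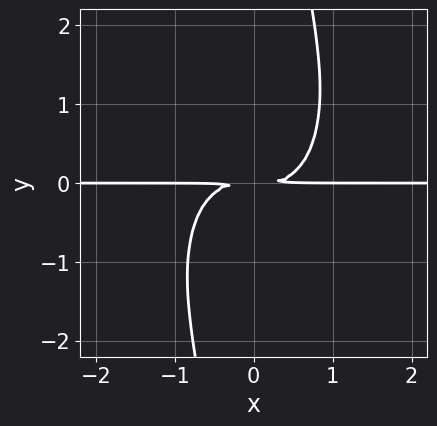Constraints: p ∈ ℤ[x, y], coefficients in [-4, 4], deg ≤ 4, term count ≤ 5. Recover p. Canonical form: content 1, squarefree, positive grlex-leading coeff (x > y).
2*x^3*y + x*y^3 - 2*y^2

Degree: the shape is more complex than any degree-3 curve, so deg p = 4.
Checking where it meets the axes: every point of the x-axis in the box is on the curve.
Fitting integer coefficients to these (and the overall shape) gives p.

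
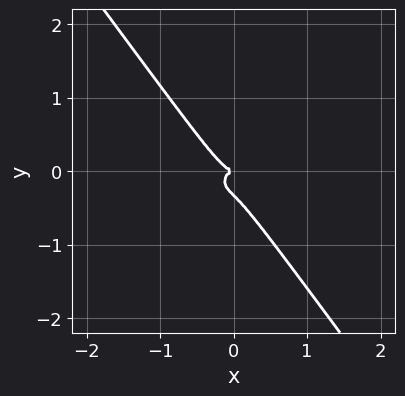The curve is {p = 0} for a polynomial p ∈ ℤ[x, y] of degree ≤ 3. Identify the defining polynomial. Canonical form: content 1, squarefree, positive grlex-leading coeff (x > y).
2*x^3 + 3*x*y^2 + 3*y^3 + y^2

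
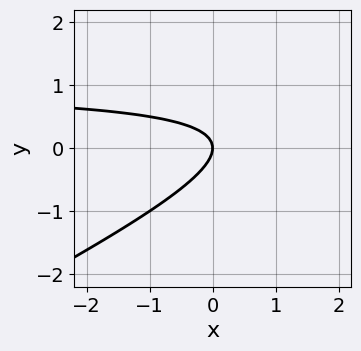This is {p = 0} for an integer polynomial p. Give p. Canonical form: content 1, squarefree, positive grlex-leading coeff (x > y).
x*y - 2*y^2 - x

First, deg p = 2. No degree-1 curve has this shape.
Next, against the integer gridlines: it crosses the y-axis at the gridline y = 0; one x-axis crossing is at x = 0.
Finally, these observations pin down the coefficients.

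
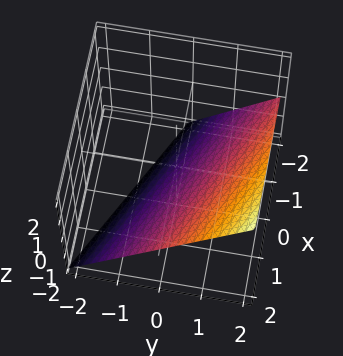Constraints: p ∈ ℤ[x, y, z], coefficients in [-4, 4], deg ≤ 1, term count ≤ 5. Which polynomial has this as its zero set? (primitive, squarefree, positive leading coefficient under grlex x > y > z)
1. Degree: every cross-section is a straight line — this is a plane, so deg p = 1.
2. From the visible intercepts: one x-axis crossing is at x = 2; it meets the y-axis at y = 1 (among the integer gridlines); it crosses the z-axis at the gridline z = -1.
3. Assembling these constraints gives the stated polynomial.

x + 2*y - 2*z - 2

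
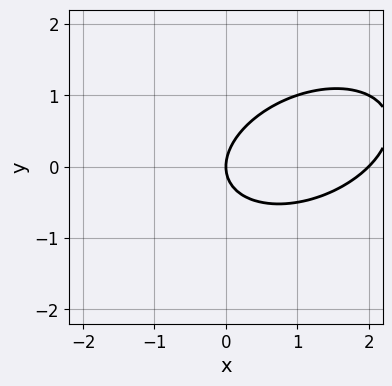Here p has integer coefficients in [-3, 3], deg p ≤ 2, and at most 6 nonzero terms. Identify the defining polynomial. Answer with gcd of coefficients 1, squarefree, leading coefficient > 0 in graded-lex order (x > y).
x^2 - x*y + 2*y^2 - 2*x

The degree is 2 — a generic line meets the curve in up to 2 points.
Against the integer gridlines: it crosses the y-axis at the gridline y = 0; among the integer gridlines, it crosses the x-axis at x ∈ {0, 2}.
Assembling these constraints gives the stated polynomial.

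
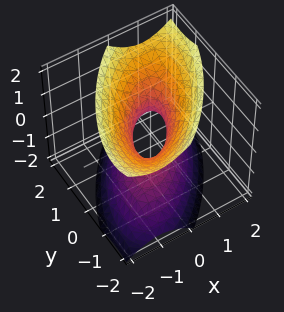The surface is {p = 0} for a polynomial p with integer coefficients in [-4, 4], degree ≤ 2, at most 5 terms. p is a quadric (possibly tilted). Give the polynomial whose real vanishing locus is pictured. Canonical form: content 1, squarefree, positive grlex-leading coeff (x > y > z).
3*x^2 - 3*x*y + 2*y^2 - 2*z^2 - 1

Degree: the shape is more complex than any degree-1 surface, so deg p = 2.
Checking where it meets the axes: the surface avoids every integer z-axis point in the box.
Putting this together gives p.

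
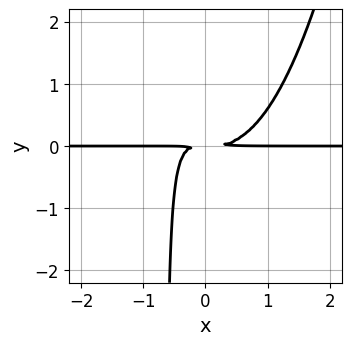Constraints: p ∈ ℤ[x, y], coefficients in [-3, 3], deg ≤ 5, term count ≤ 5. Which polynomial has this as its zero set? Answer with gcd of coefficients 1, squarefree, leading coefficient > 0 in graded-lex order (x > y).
The degree is 4 — no degree-3 curve has this shape.
Observable constraints: the visible x-axis segment lies entirely on the curve.
Fitting integer coefficients to these (and the overall shape) gives p.

3*x^3*y - 3*x*y^2 - 2*y^2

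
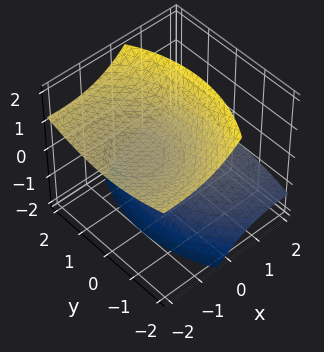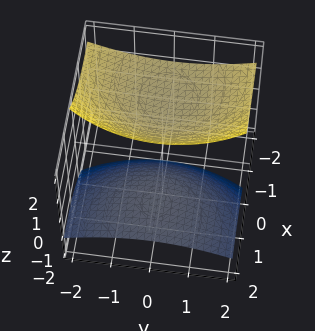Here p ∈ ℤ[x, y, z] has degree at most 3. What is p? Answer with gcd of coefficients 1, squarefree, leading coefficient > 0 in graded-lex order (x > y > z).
x^2 + 3*x*z + y^2 - 2*z^2 + 2

(a) The picture has 2 separate pieces. They look like related sheets of one shape, so recover p as a whole.
(b) Degree: no degree-1 surface has this shape, so deg p = 2.
(c) From the axis intercepts and sections: the surface avoids every integer x-axis point in the box; among the integer gridlines, it crosses the z-axis at z ∈ {-1, 1}.
(d) Putting this together gives p.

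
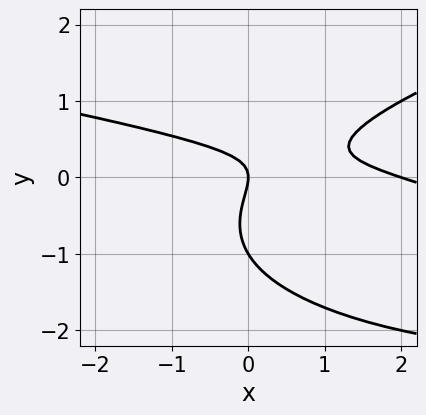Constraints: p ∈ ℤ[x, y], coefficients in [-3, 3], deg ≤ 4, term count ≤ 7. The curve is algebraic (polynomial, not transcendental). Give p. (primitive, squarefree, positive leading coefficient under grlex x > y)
3*y^3 - x^2 - 3*x*y + 3*y^2 + 2*x

Degree: the shape is more complex than any degree-2 curve, so deg p = 3.
Against the integer gridlines: the x-axis gridline crossings are at x ∈ {0, 2}; the y-axis gridline crossings are at y ∈ {-1, 0}.
The integer polynomial consistent with all of this is the stated p.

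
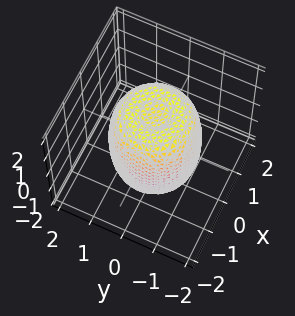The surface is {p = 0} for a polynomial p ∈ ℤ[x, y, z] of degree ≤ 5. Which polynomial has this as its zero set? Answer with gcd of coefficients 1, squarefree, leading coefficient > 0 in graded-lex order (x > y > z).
Degree: the shape is more complex than any degree-3 surface, so deg p = 4.
Symmetry: the z-axis is an axis of rotation, so x and y enter only as x² + y².
Reading off the gridlines: a circular section at z = 1 has radius between 1 and 2.
Matching integer coefficients to the picture gives p.

2*x^4 + 4*x^2*y^2 + 2*y^4 - 2*x^2 - 2*y^2 + z^2 - 2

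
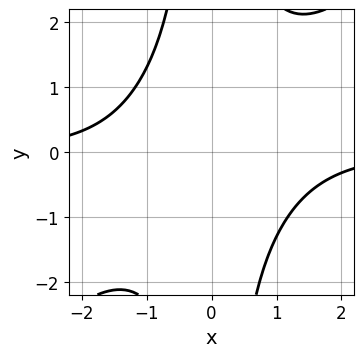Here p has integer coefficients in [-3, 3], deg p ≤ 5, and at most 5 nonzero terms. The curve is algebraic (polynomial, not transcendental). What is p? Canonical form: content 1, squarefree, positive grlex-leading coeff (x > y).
x^3*y - x^2*y^2 + 3

(a) deg p = 4.
(b) From the visible intercepts: no x-intercept at any integer in the box; it misses every integer gridline on the y-axis.
(c) Assembling these constraints gives the stated polynomial.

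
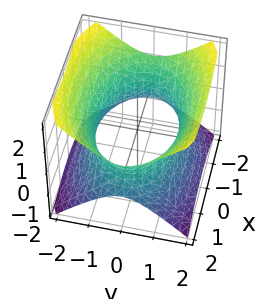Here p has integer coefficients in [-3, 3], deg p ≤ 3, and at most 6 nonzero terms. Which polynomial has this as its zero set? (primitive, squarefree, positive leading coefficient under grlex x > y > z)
x^2 + 2*y^2 - 2*z^2 - 3

(a) Degree: one connected sheet with a waist; a quadric, so deg p = 2.
(b) Symmetries: it's symmetric under z → −z, forcing even powers of z; the x ↦ −x reflection is a symmetry, so x appears only in even powers; it's symmetric under y → −y, forcing even powers of y.
(c) Against the integer gridlines: no z-intercept at any integer in the box.
(d) The integer polynomial consistent with all of this is the stated p.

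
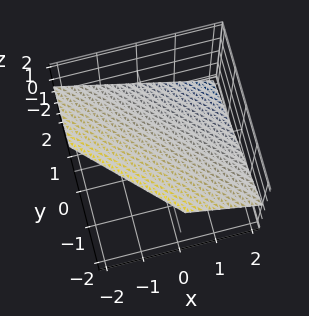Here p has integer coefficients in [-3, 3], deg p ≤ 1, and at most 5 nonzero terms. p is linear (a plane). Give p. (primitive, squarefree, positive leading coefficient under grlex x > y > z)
2*x + 2*y + 3*z - 2

The degree is 1 — every cross-section is a straight line — this is a plane.
Checking where it meets the axes: it crosses the x-axis at the gridline x = 1; it meets the y-axis at y = 1 (among the integer gridlines).
Assembling these constraints gives the stated polynomial.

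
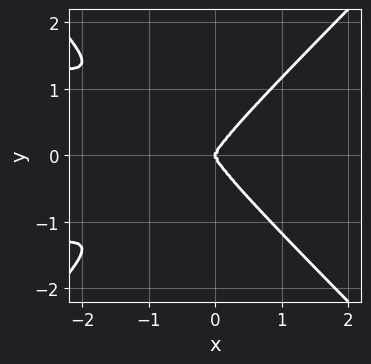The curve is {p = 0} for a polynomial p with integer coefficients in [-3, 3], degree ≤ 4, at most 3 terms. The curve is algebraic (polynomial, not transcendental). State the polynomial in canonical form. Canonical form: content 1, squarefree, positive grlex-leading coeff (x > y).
2*x^2*y^2 - 2*y^4 + x^3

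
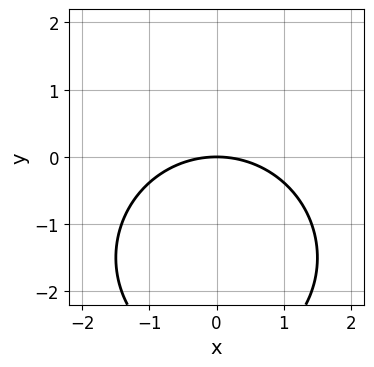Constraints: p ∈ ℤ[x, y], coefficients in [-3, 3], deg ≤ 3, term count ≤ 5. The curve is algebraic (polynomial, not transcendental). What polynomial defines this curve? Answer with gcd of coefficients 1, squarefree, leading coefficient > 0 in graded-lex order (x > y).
x^2 + y^2 + 3*y

(a) The degree is 2 — a generic line meets the curve in up to 2 points.
(b) Symmetries: mirror symmetry x ↦ −x ⇒ only even powers of x.
(c) Against the integer gridlines: it meets the x-axis at x = 0 (among the integer gridlines); it crosses the y-axis at the gridline y = 0.
(d) Matching integer coefficients to the picture gives p.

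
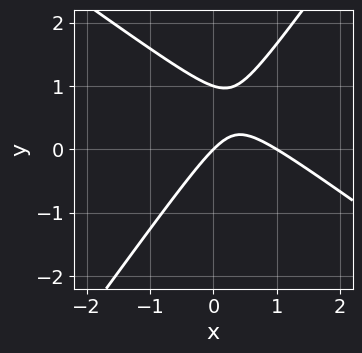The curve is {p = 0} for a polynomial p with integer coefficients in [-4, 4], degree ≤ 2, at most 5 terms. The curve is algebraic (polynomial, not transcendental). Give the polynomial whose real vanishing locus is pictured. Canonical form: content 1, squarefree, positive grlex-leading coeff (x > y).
3*x^2 + 2*x*y - 3*y^2 - 3*x + 3*y

First, deg p = 2. No degree-1 curve has this shape.
Next, from the axis intercepts and sections: among the integer gridlines, it crosses the x-axis at x ∈ {0, 1}; the y-axis gridline crossings are at y ∈ {0, 1}.
Finally, these observations pin down the coefficients.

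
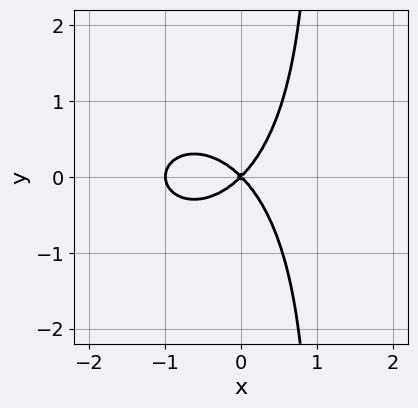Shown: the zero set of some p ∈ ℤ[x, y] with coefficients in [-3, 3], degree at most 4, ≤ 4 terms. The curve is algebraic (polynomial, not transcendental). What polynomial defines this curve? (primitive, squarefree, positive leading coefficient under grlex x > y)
x^3 + x*y^2 + x^2 - y^2

First, degree: a generic line meets the curve in up to 3 points, so deg p = 3.
Then, symmetries: the y ↦ −y reflection is a symmetry, so y appears only in even powers.
Then, checking where it meets the axes: one y-axis crossing is at y = 0; the x-axis gridline crossings are at x ∈ {-1, 0}.
Finally, putting this together gives p.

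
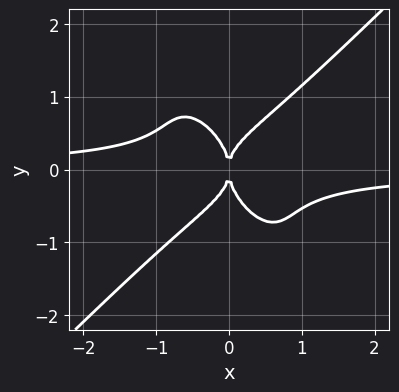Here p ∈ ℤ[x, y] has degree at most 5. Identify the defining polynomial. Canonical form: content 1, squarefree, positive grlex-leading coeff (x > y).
2*x^3*y - x*y^3 - y^4 + x^2

deg p = 4. No degree-3 curve has this shape.
Observable constraints: it crosses the y-axis at the gridline y = 0; it meets the x-axis at x = 0 (among the integer gridlines).
Matching integer coefficients to the picture gives p.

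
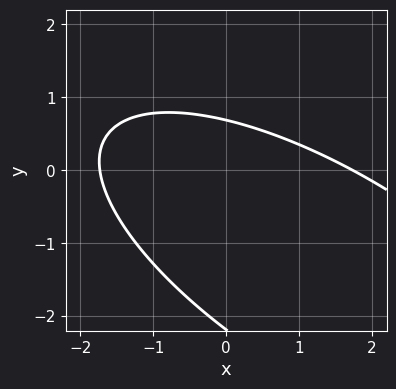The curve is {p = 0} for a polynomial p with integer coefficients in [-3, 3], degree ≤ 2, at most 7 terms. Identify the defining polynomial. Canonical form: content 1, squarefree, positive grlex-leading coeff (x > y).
x^2 + 2*x*y + 2*y^2 + 3*y - 3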